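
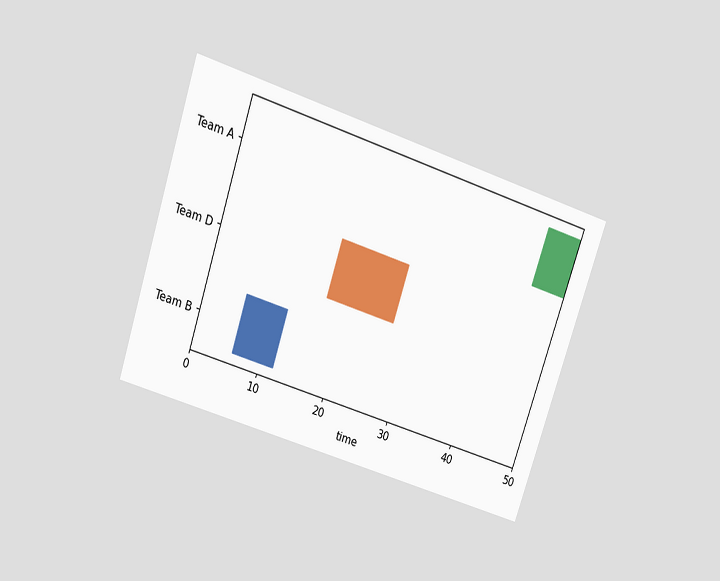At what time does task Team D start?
17

The chart is tilted about 18° clockwise and viewed slightly from above. The Team D bar begins at t=17.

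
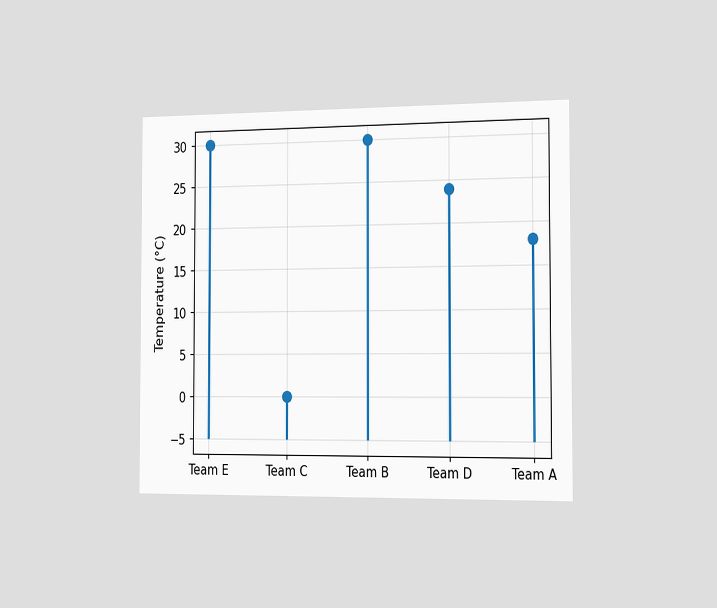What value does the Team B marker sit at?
The chart is viewed slightly from the right. The Team B marker sits at 30°C.

30°C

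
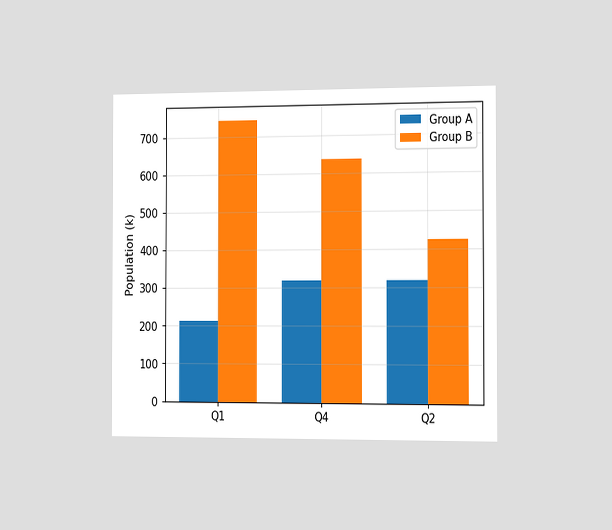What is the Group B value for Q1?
742k

The chart is viewed slightly from the right. The Group B bar at Q1 reaches 742k on the y-axis.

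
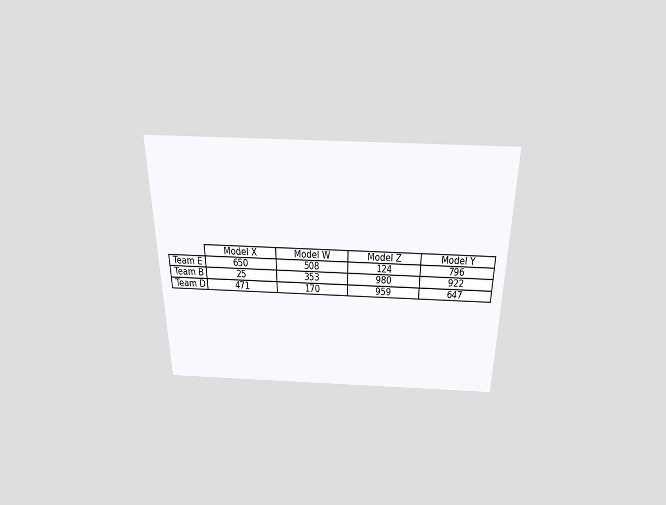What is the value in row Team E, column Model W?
The chart is viewed slightly from above. The (Team E, Model W) cell reads 508.

508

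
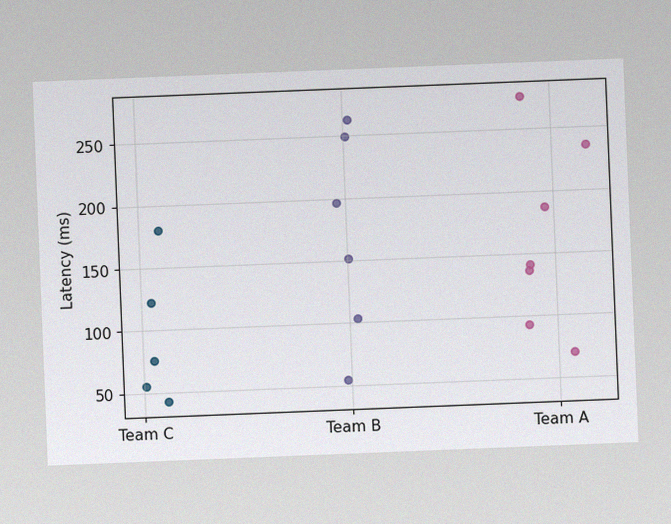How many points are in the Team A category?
The chart is tilted about 2° counter-clockwise, with some photo noise. Counting the markers in the Team A column gives 7.

7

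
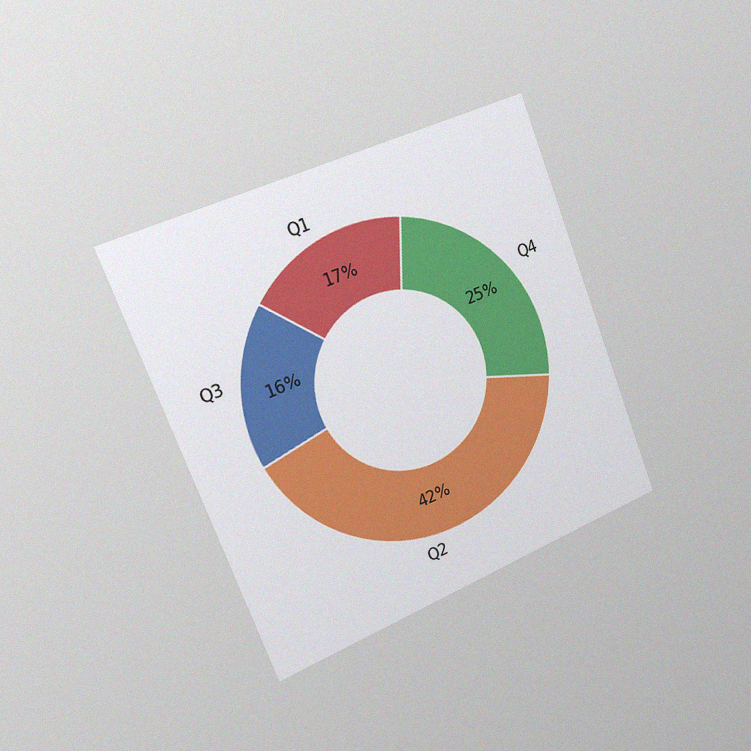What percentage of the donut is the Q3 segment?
16%

The chart is tilted about 21° counter-clockwise and viewed slightly from the left, with some photo noise. The Q3 segment takes up 16% of the ring.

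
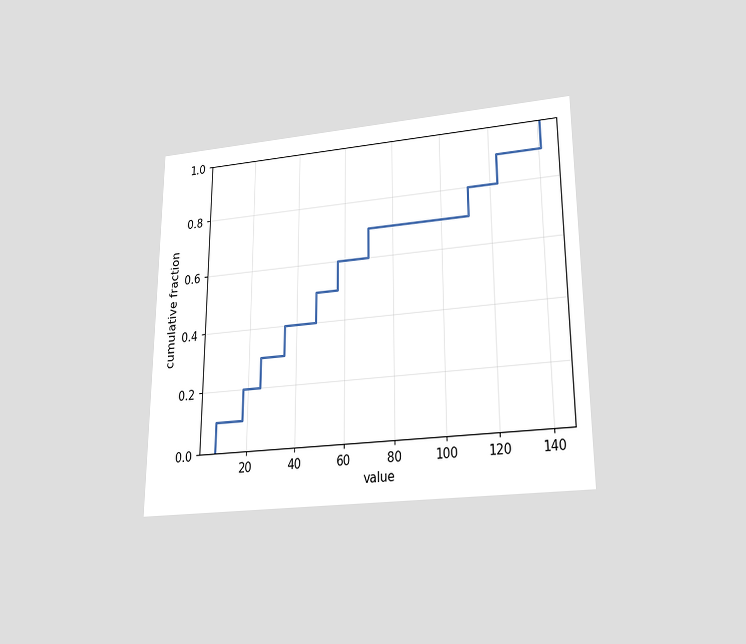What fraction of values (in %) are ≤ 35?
The chart is viewed slightly from below. At x=35 the ECDF step is at 40%.

40%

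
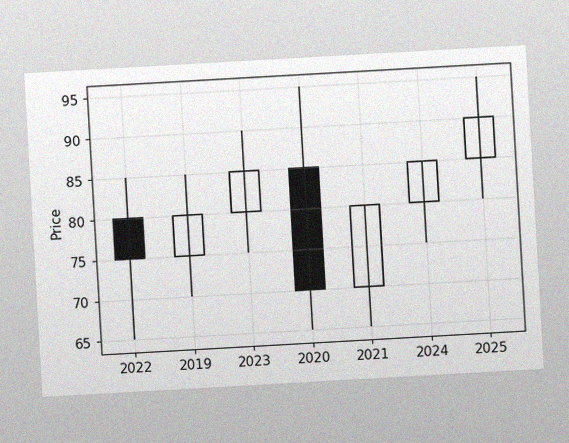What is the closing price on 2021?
The chart is tilted about 3° counter-clockwise, with some photo noise. The 2021 candle closes at 80.

80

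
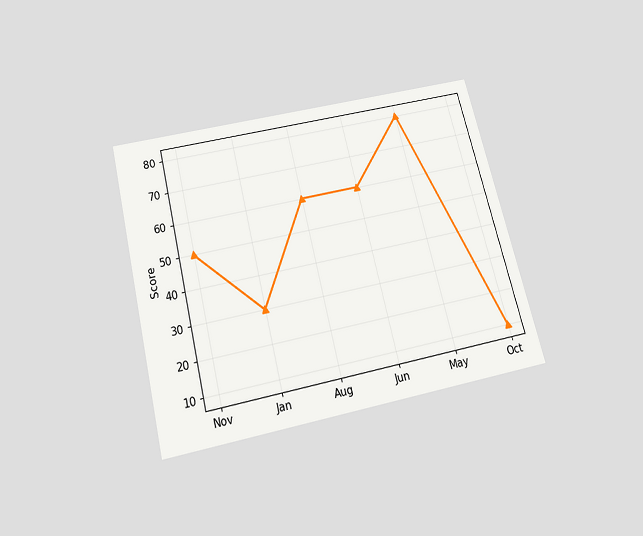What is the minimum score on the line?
10

The chart is tilted about 14° counter-clockwise and viewed slightly from below. The lowest point is at Oct, and reading across to the y-axis gives 10.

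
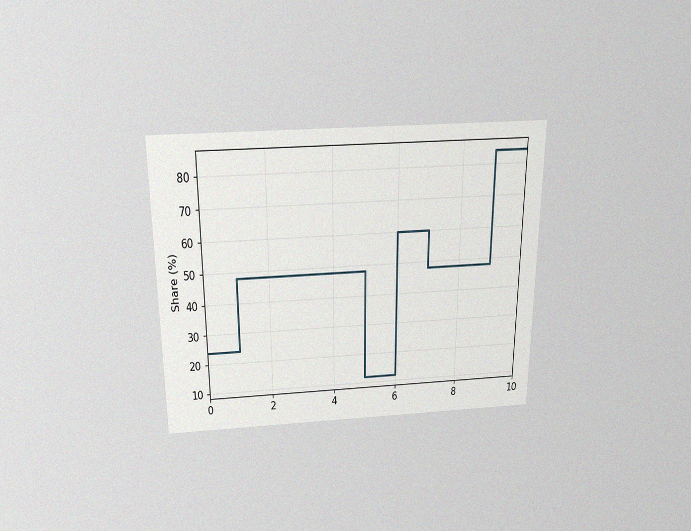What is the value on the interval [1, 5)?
The chart is viewed slightly from above, with some photo noise. On [1, 5) the step sits at 48%.

48%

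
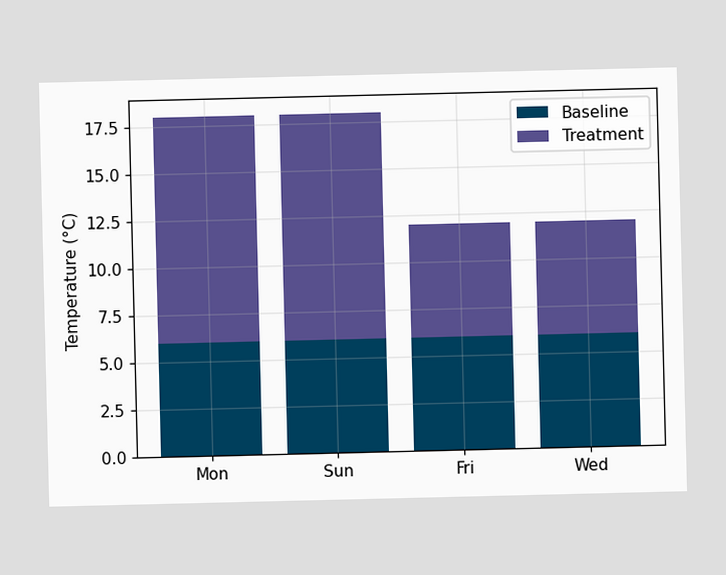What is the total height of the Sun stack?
The Sun stack's top reaches 18°C on the y-axis.

18°C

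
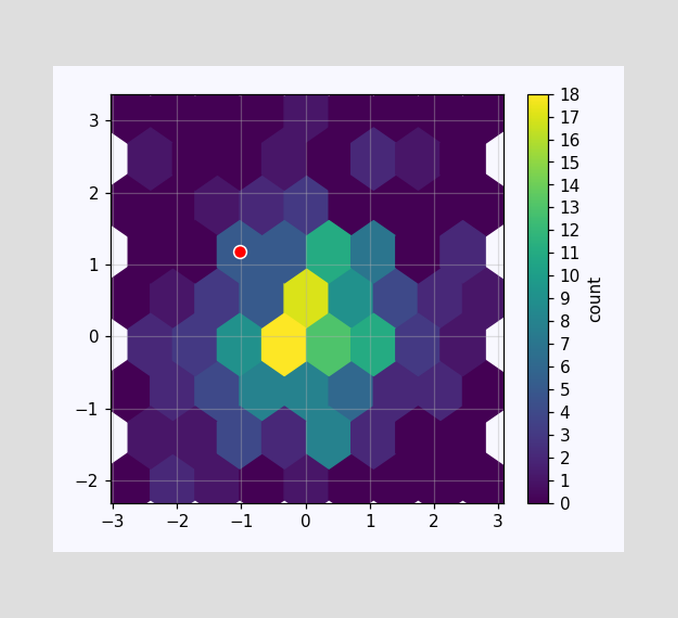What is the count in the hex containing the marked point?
The marked hex reads 5 on the colorbar.

5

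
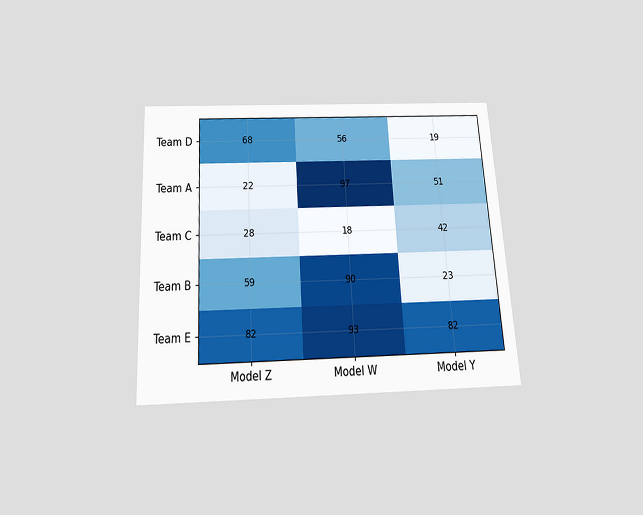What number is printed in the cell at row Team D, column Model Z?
The chart is tilted about 3° counter-clockwise and viewed slightly from below. The (Team D, Model Z) cell reads 68.

68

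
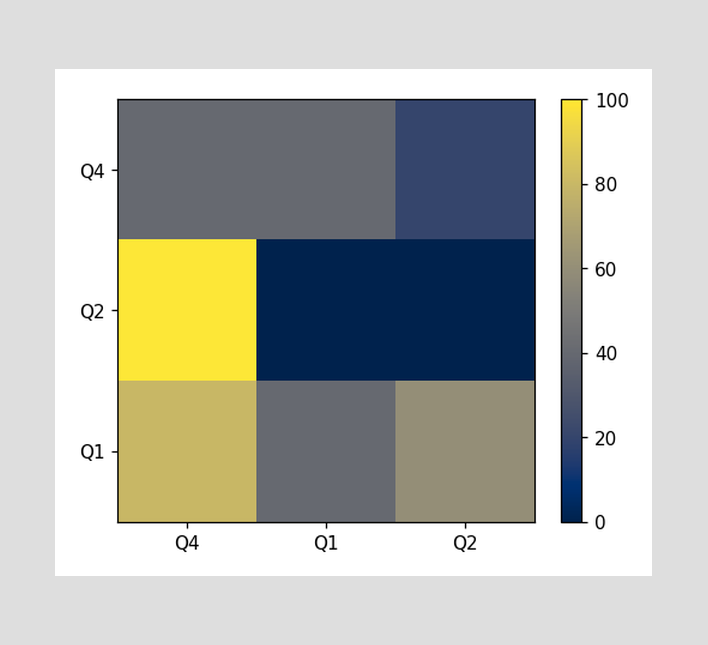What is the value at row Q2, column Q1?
Matching cell (Q2, Q1) against the colorbar gives 0.

0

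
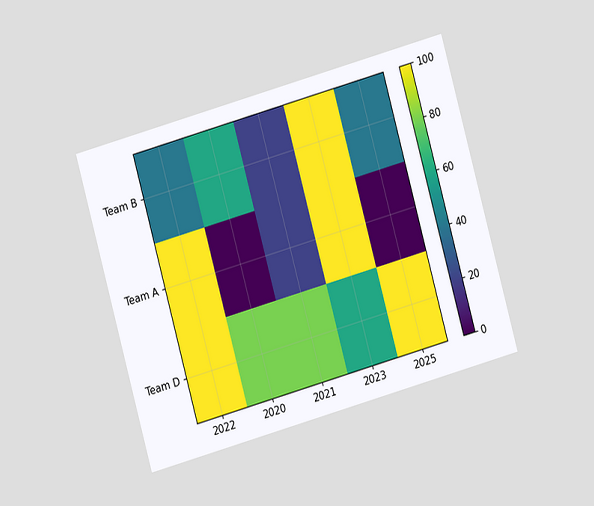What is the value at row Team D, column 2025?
100

The chart is tilted about 16° counter-clockwise and viewed at a slight angle. Matching cell (Team D, 2025) against the colorbar gives 100.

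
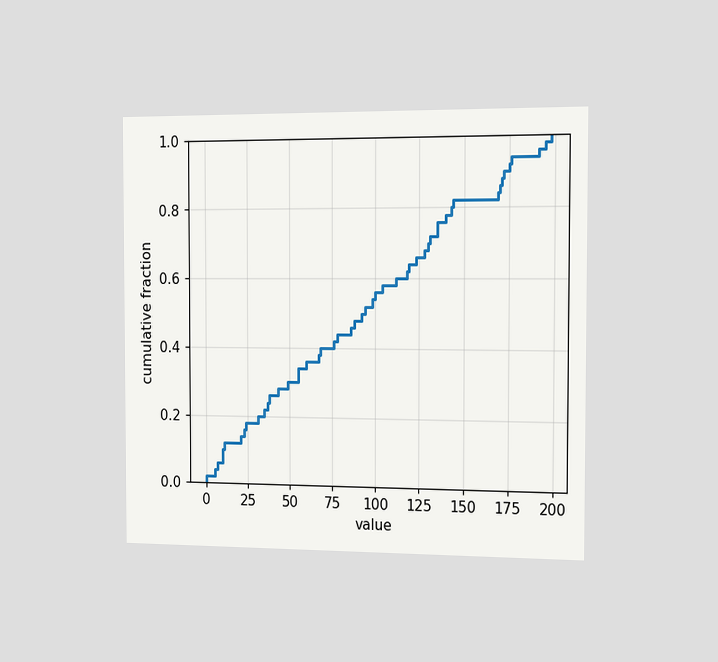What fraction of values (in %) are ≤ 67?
The chart is viewed slightly from the right. At x=67 the ECDF step is at 38%.

38%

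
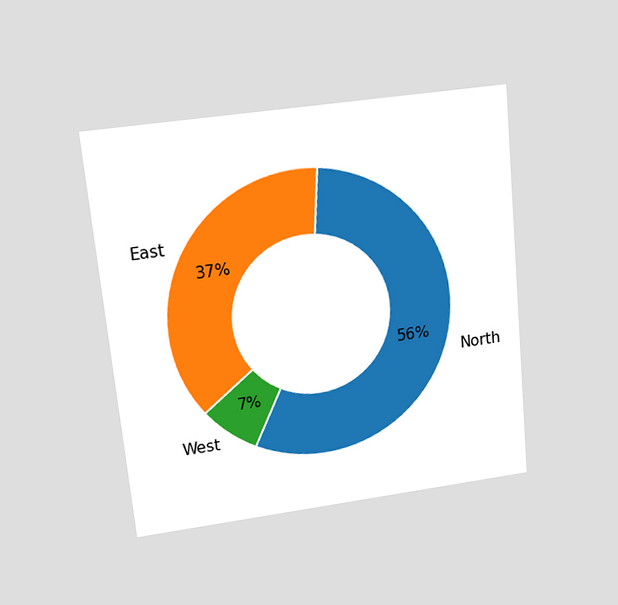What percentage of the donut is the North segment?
56%

The chart is tilted about 6° counter-clockwise and viewed slightly from above. The North segment takes up 56% of the ring.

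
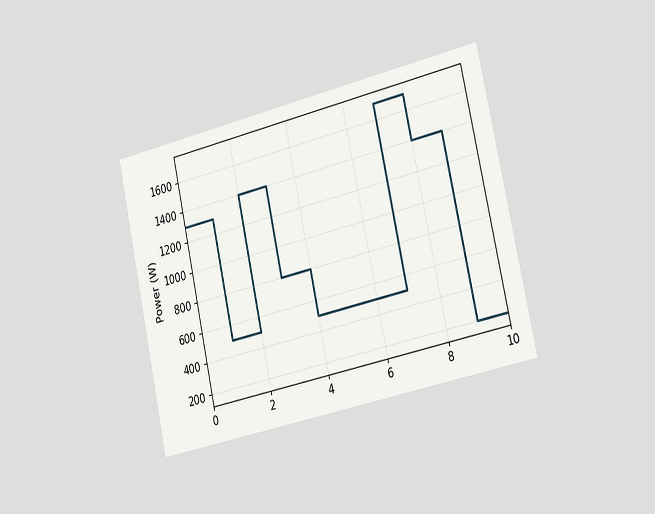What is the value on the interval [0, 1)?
1300W

The chart is tilted about 13° counter-clockwise and viewed slightly from the right. On [0, 1) the step sits at 1300W.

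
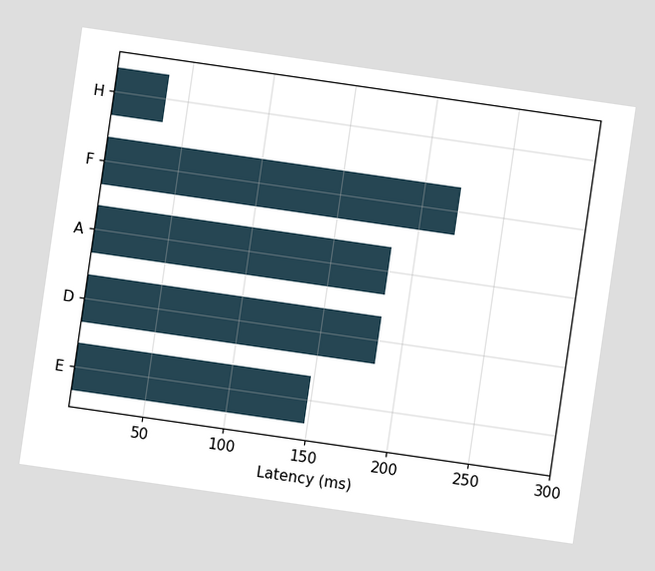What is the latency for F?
The chart is tilted about 8° clockwise. Reading along the chart's x-axis, the F bar reaches 222ms.

222ms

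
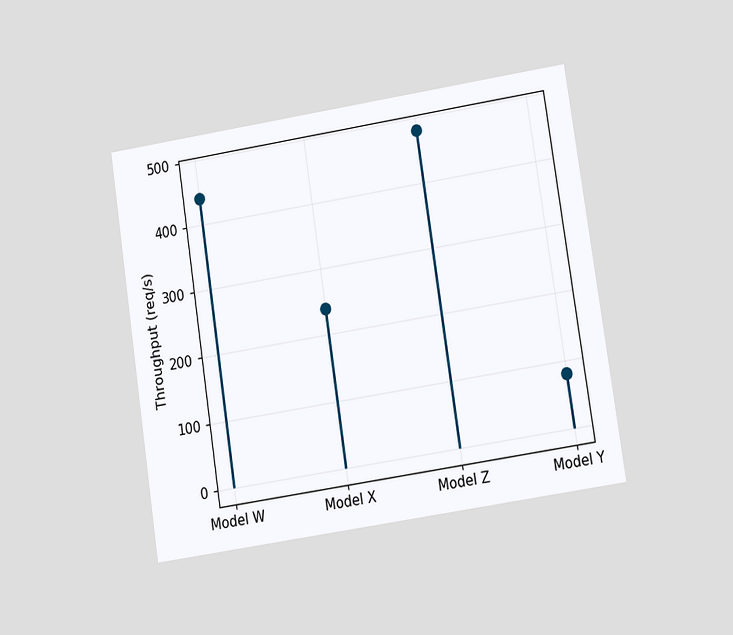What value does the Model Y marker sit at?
The chart is tilted about 9° counter-clockwise and viewed at a slight angle. The Model Y marker sits at 80req/s.

80req/s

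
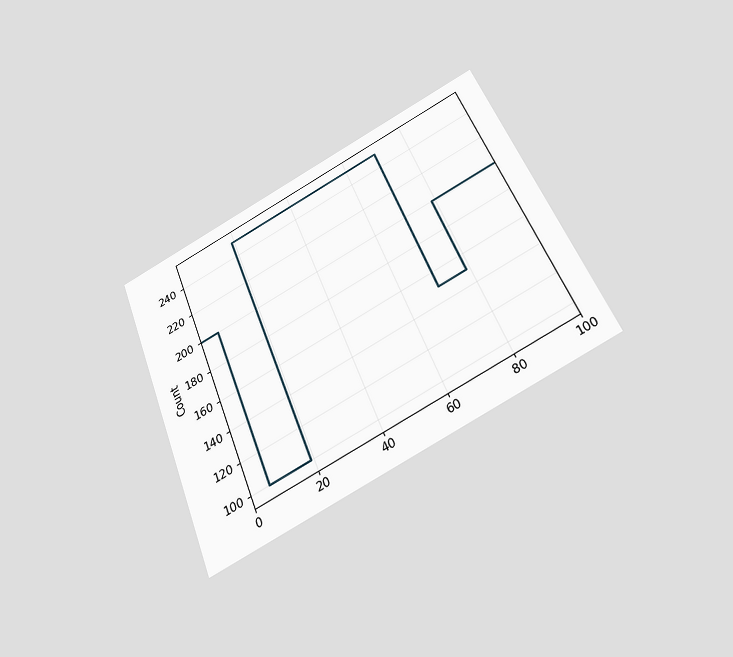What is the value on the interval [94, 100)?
200

The chart is tilted about 22° counter-clockwise and viewed slightly from below. On [94, 100) the step sits at 200.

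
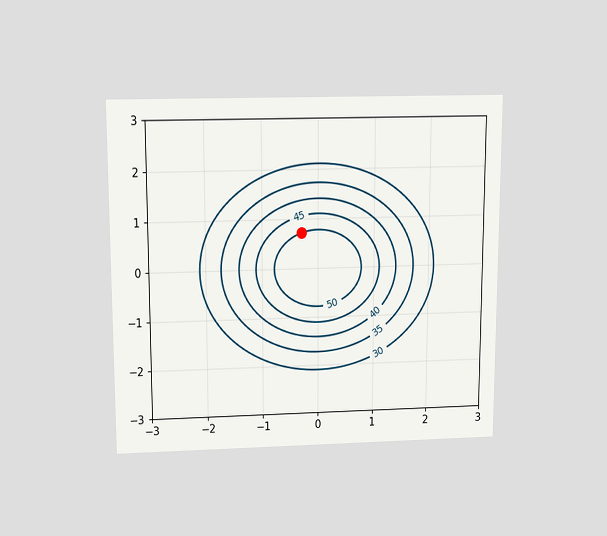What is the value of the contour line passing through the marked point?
The chart is viewed slightly from above. The marked point sits on the contour labelled 50.

50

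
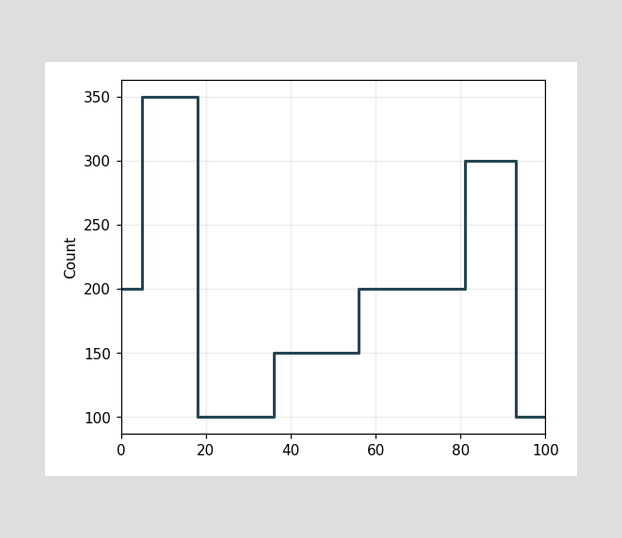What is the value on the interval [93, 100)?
On [93, 100) the step sits at 100.

100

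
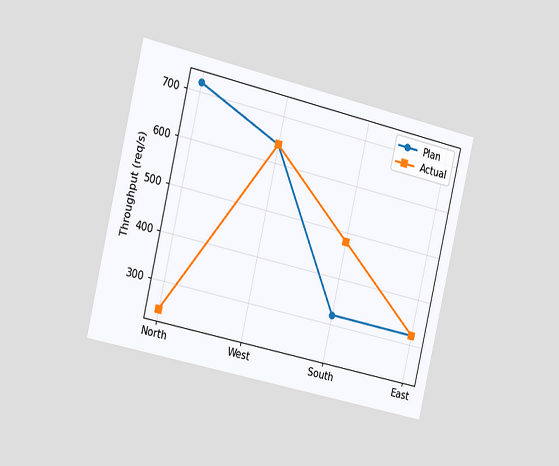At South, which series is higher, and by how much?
The chart is tilted about 13° clockwise and viewed slightly from the left. At South, Actual sits above the other line by 160req/s.

Actual, by 160req/s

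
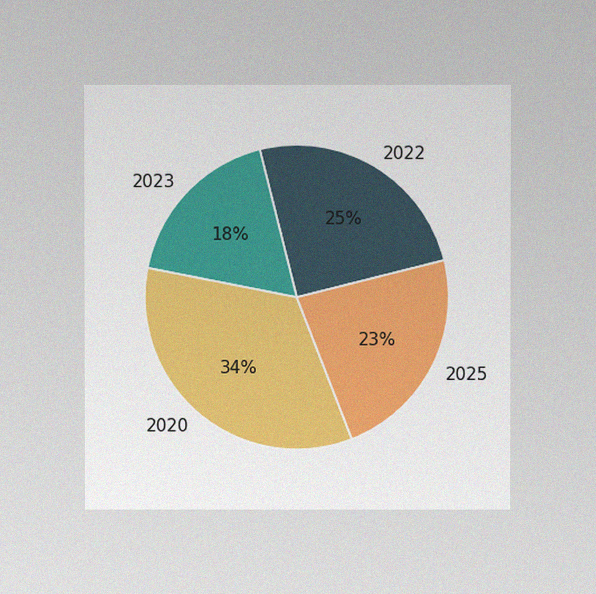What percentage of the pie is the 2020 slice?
34%

The chart is viewed at a slight angle, with some photo noise. The 2020 slice takes up 34% of the pie.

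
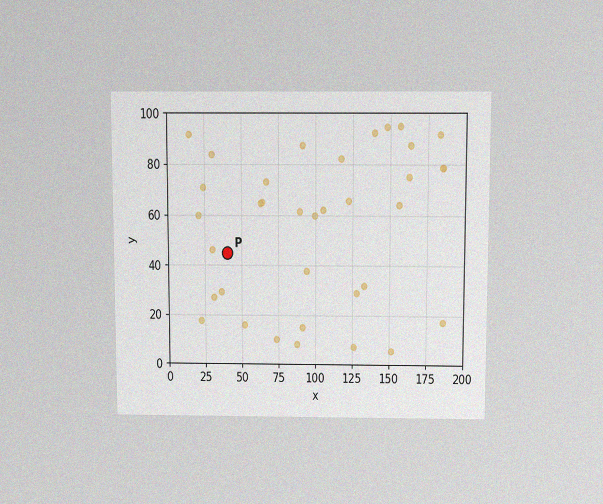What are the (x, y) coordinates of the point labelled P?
The chart is viewed slightly from above, with some photo noise. Following the gridlines from P to each axis, P sits at (40, 45).

(40, 45)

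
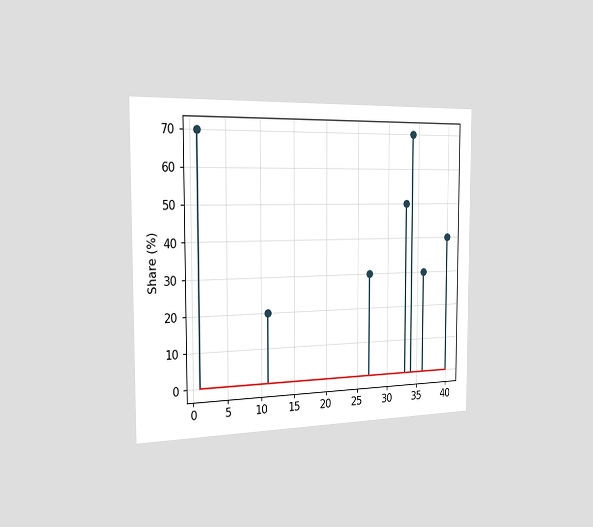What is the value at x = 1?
The chart is viewed slightly from the left. The stem at x=1 reaches 70%.

70%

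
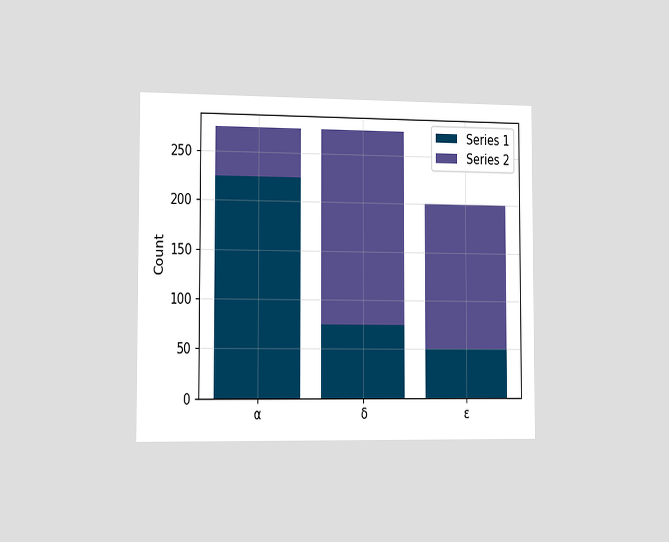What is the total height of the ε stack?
200

The chart is viewed slightly from the left. The ε stack's top reaches 200 on the y-axis.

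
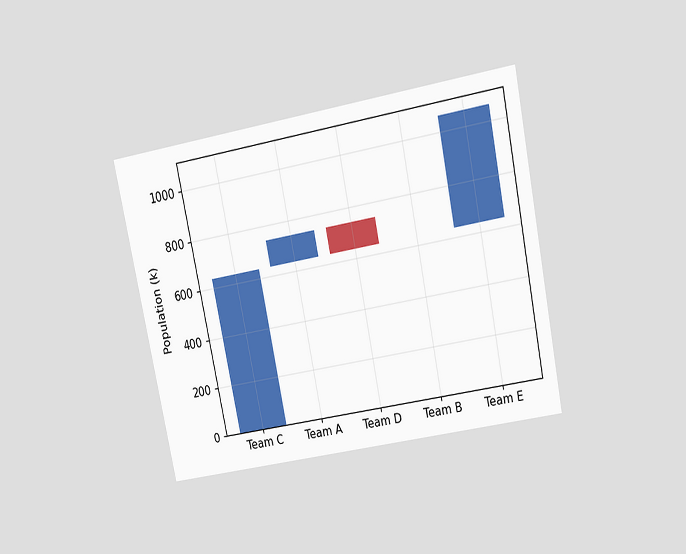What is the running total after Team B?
636k

The chart is tilted about 12° counter-clockwise and viewed slightly from above. After Team B the running total reaches 636k.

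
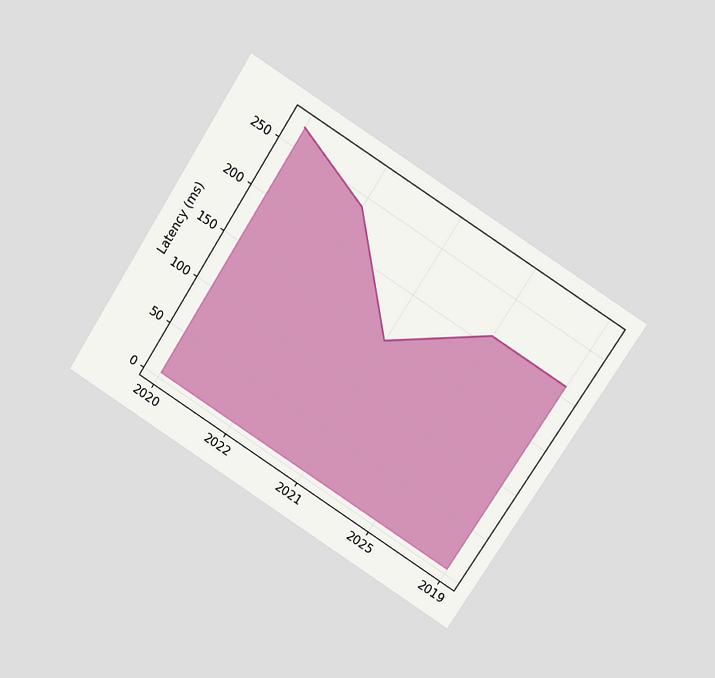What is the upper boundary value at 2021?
The chart is tilted about 33° clockwise and viewed at a slight angle. At 2021 the upper boundary is at 150ms.

150ms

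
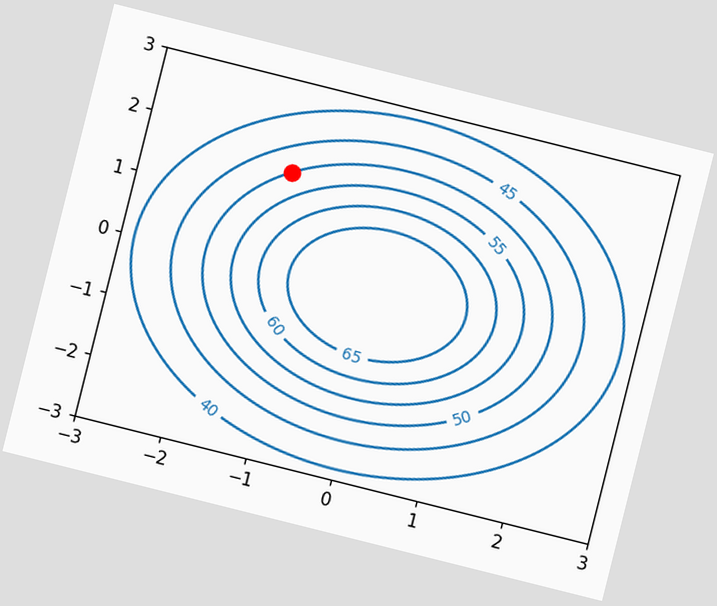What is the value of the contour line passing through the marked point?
The chart is tilted about 14° clockwise. The marked point sits on the contour labelled 50.

50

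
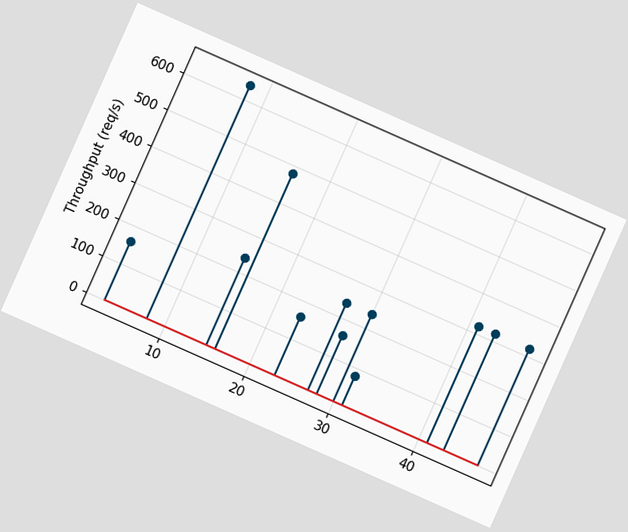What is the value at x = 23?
The chart is tilted about 24° clockwise. The stem at x=23 reaches 160req/s.

160req/s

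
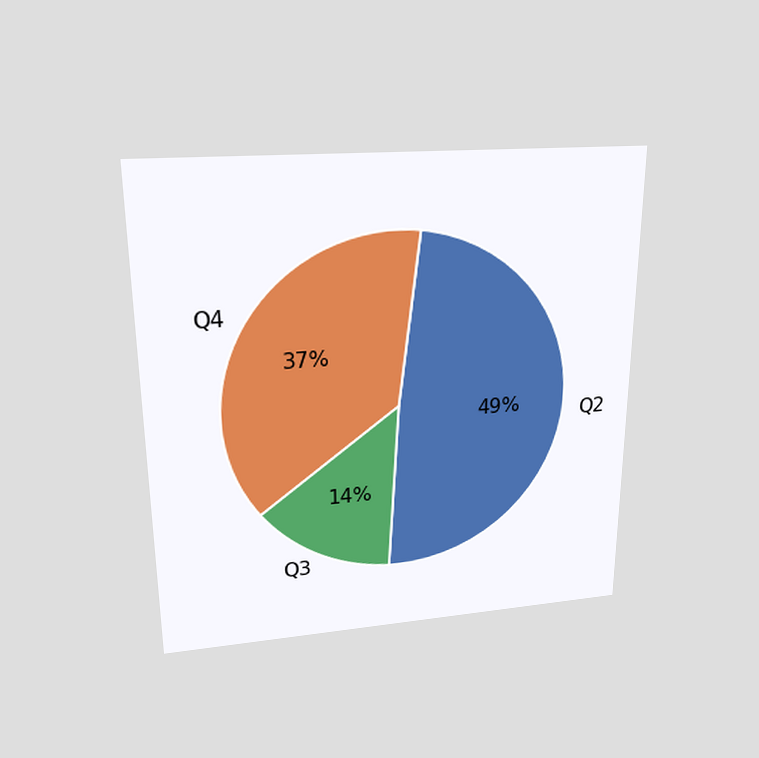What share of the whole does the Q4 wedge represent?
The chart is viewed slightly from above. The Q4 slice takes up 37% of the pie.

37%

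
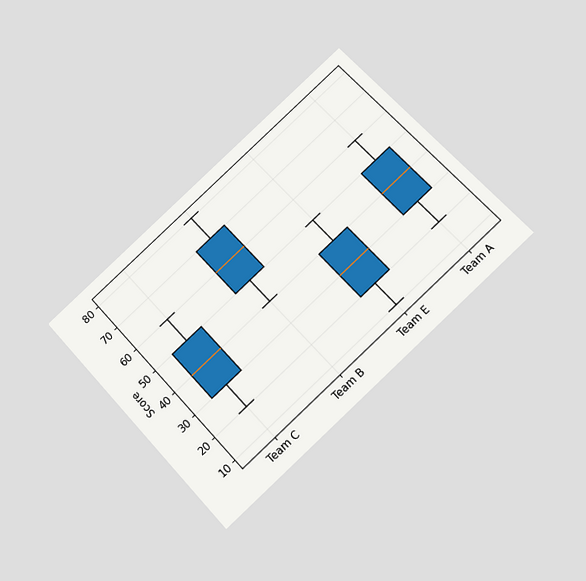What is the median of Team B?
60

The chart is tilted about 43° counter-clockwise and viewed slightly from below. The median line in the Team B box sits at 60.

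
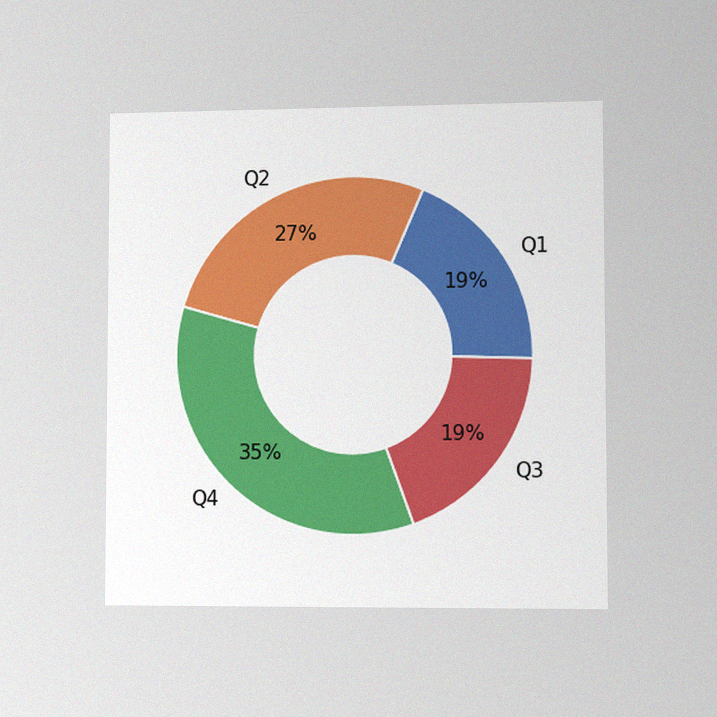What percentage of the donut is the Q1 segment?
The chart is viewed slightly from the right, with some photo noise. The Q1 segment takes up 19% of the ring.

19%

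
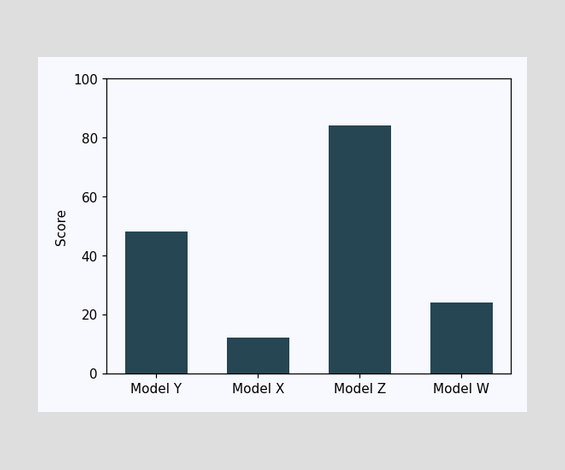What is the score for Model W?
24

Reading along the chart's y-axis, the Model W bar reaches 24.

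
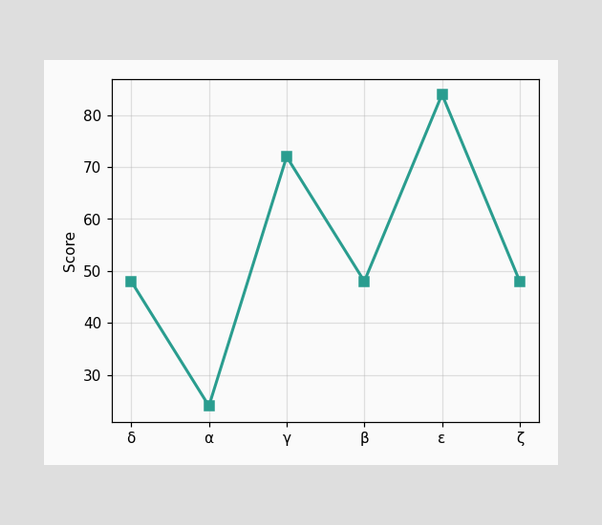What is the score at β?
48

At β, the line is at 48.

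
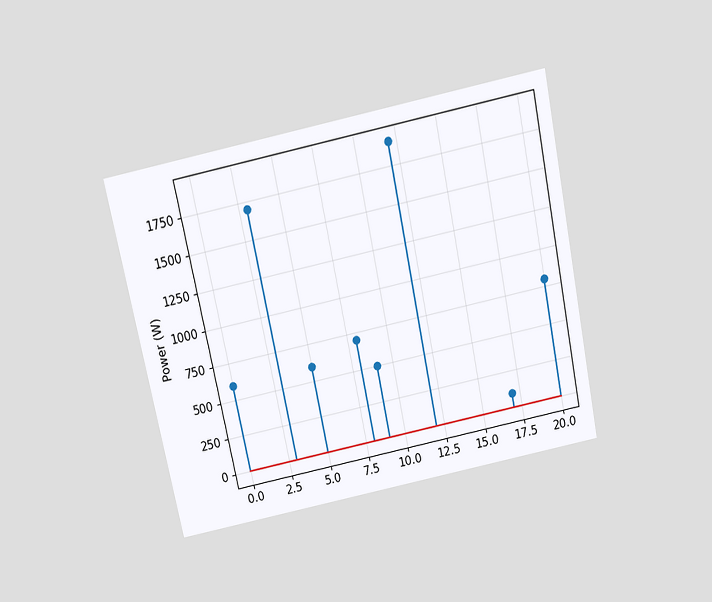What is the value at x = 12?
1900W

The chart is tilted about 12° counter-clockwise and viewed slightly from above. The stem at x=12 reaches 1900W.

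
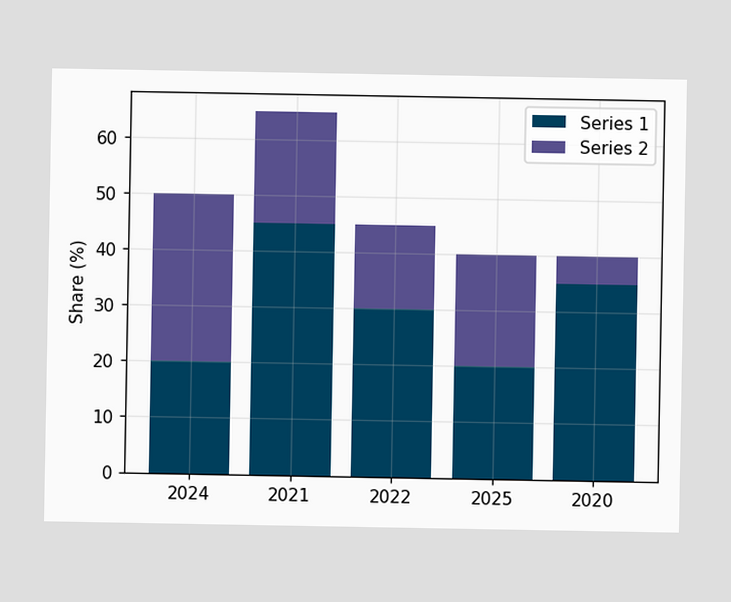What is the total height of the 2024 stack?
50%

The 2024 stack's top reaches 50% on the y-axis.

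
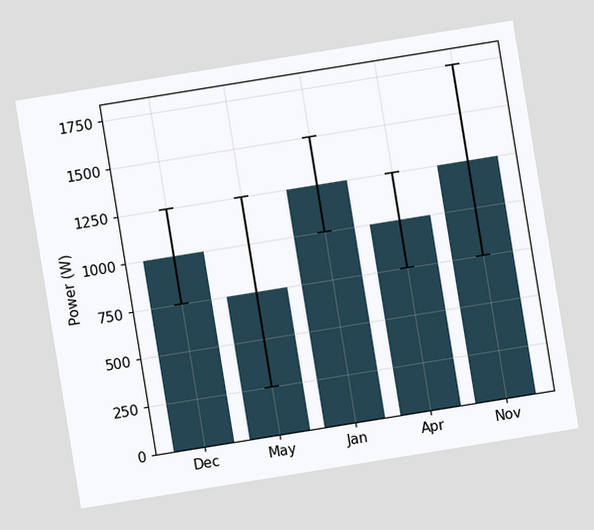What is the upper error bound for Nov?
1750W

The chart is tilted about 9° counter-clockwise. The Nov bar's upper whisker reaches 1750W.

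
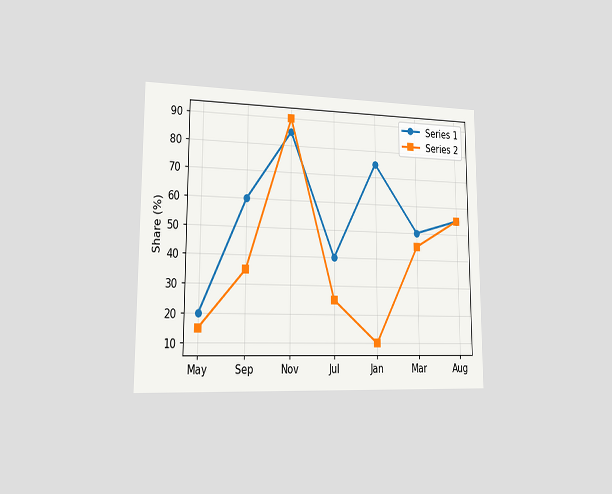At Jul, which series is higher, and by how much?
The chart is viewed slightly from the left. At Jul, Series 1 sits above the other line by 15%.

Series 1, by 15%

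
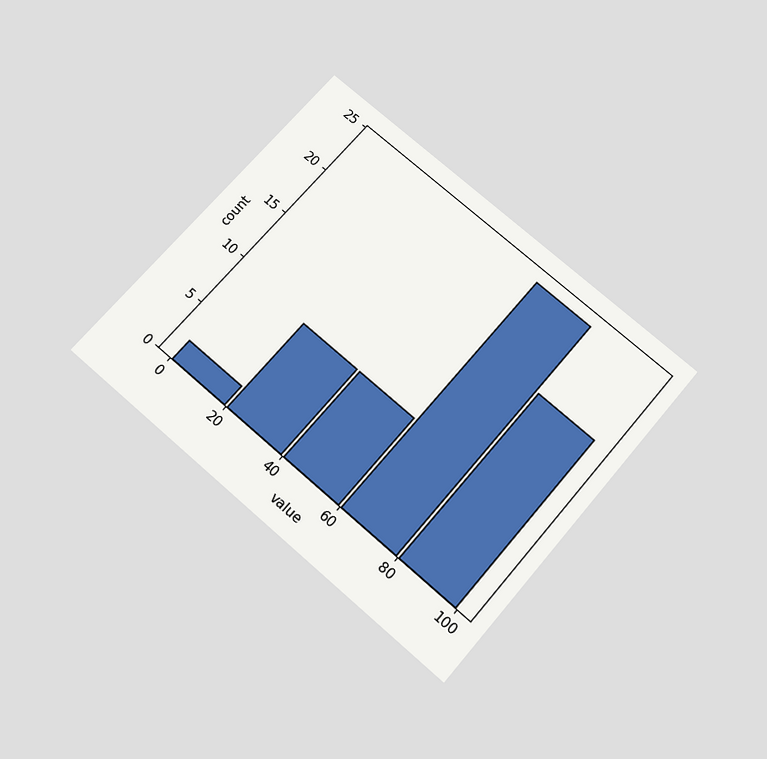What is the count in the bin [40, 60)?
The chart is tilted about 41° clockwise and viewed slightly from below. The [40, 60) bin has height 9.

9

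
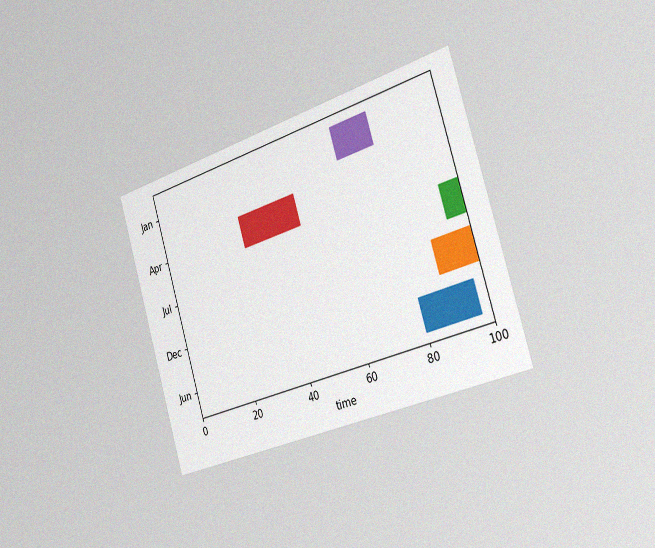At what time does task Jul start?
94

The chart is tilted about 17° counter-clockwise and viewed slightly from the right, with some photo noise. The Jul bar begins at t=94.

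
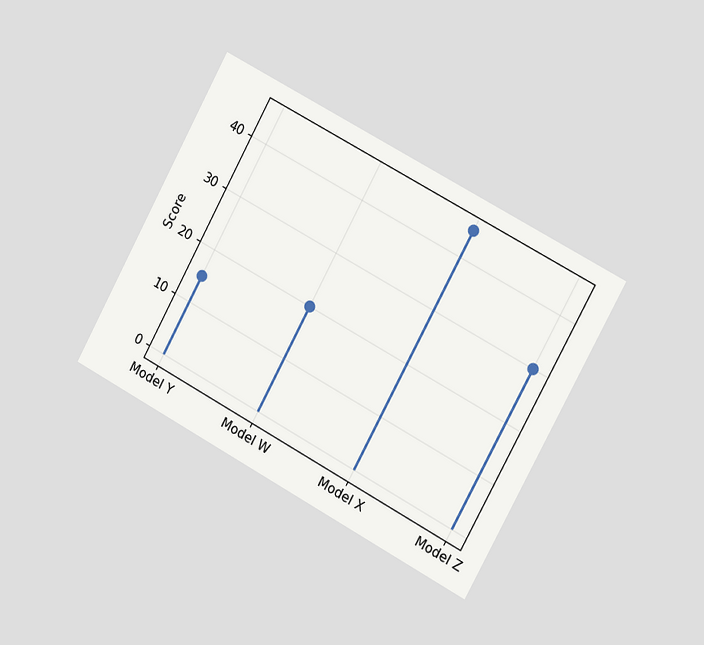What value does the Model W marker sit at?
20

The chart is tilted about 28° clockwise and viewed slightly from the right. The Model W marker sits at 20.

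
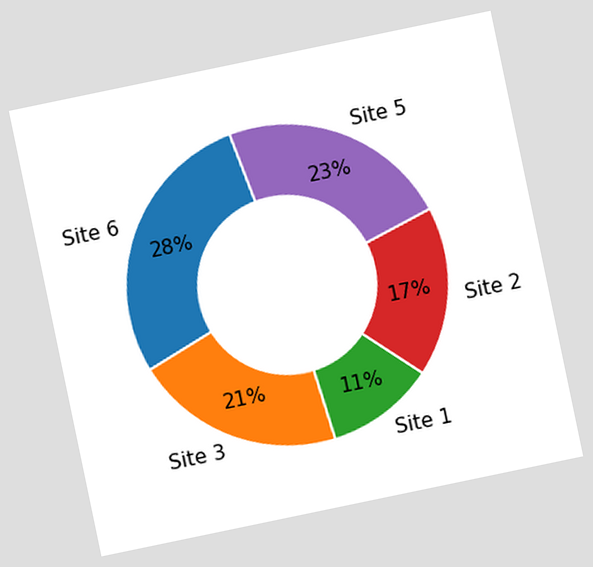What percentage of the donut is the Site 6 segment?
The chart is tilted about 12° counter-clockwise. The Site 6 segment takes up 28% of the ring.

28%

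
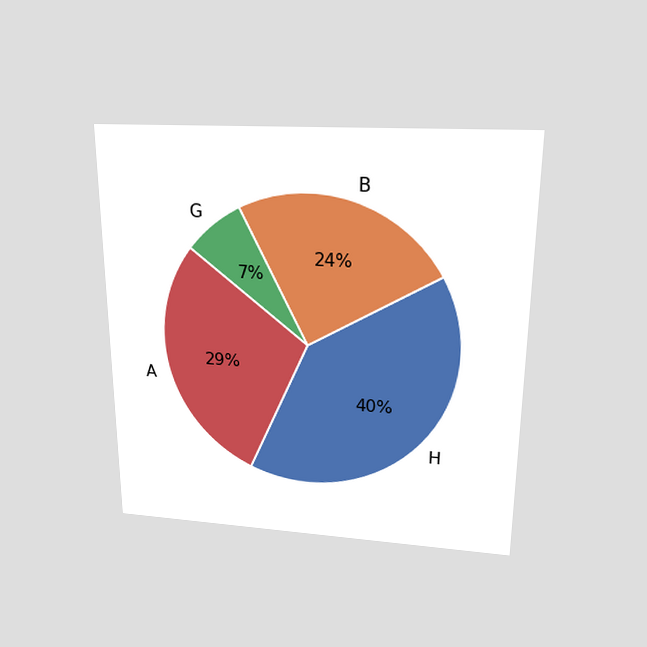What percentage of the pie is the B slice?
The chart is viewed slightly from above. The B slice takes up 24% of the pie.

24%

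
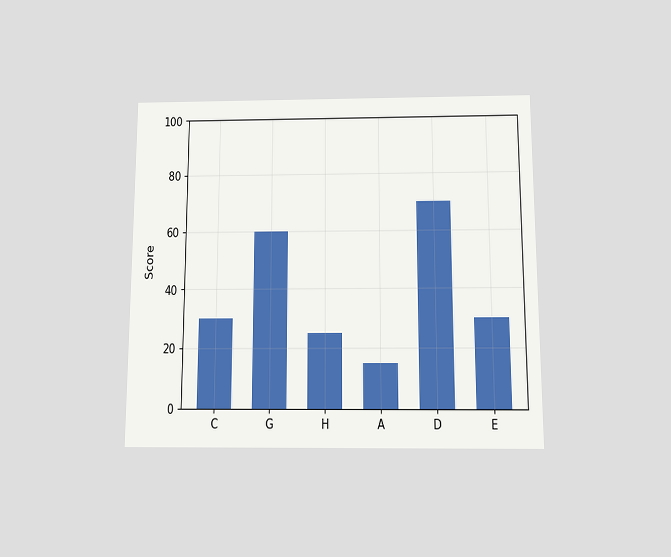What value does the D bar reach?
The chart is viewed slightly from below. Reading along the chart's y-axis, the D bar reaches 70.

70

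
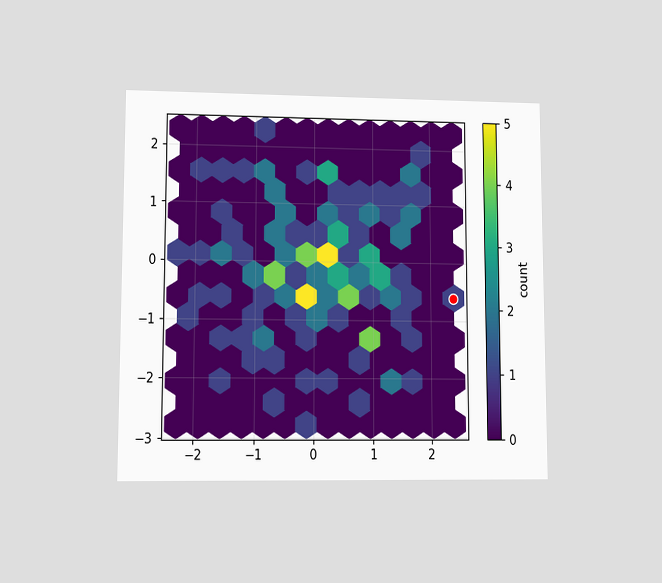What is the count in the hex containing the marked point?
1

The chart is viewed at a slight angle. The marked hex reads 1 on the colorbar.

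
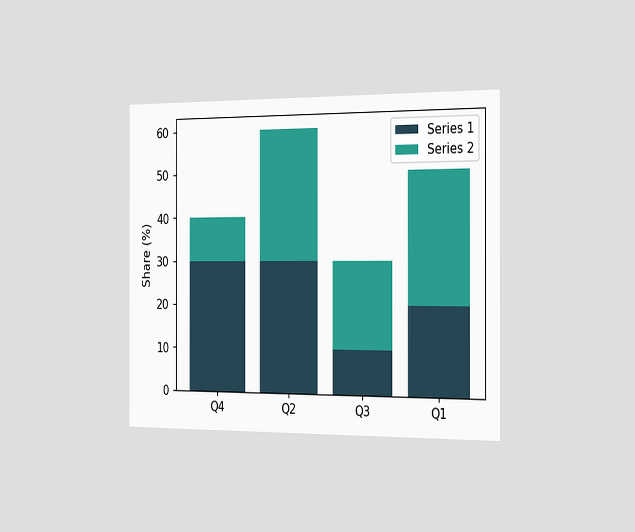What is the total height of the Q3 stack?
The chart is viewed slightly from the right. The Q3 stack's top reaches 30% on the y-axis.

30%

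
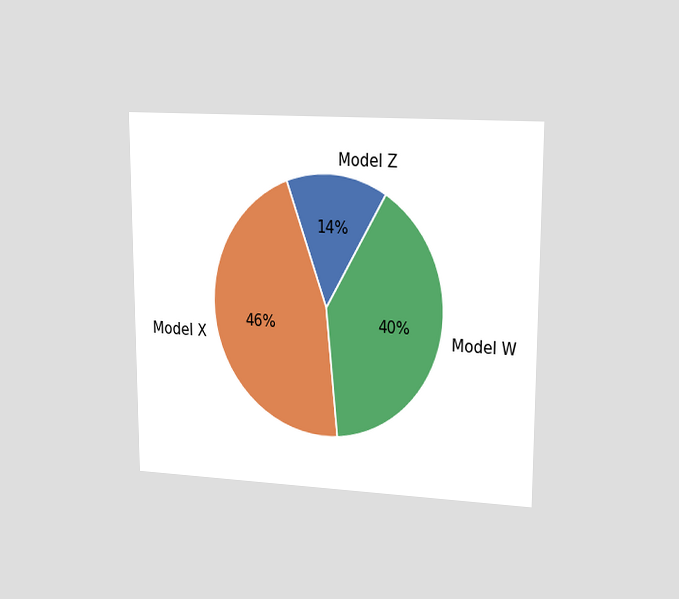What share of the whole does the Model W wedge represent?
The chart is viewed slightly from the right. The Model W slice takes up 40% of the pie.

40%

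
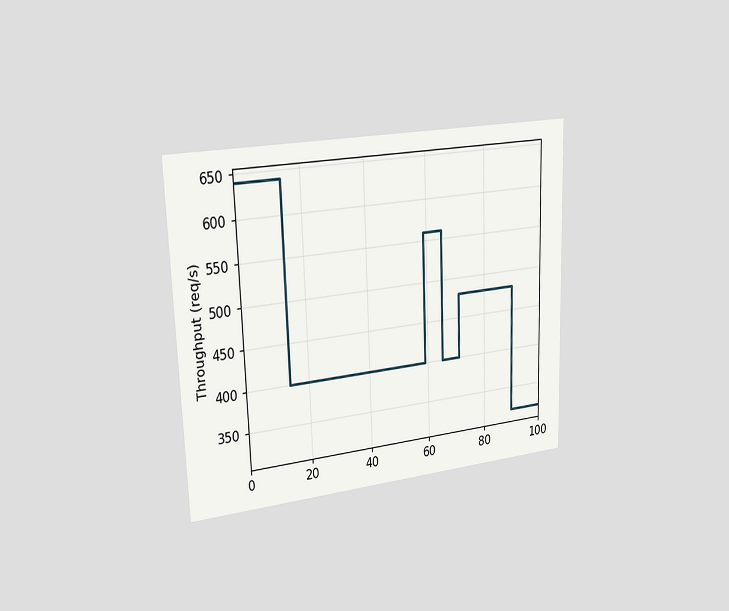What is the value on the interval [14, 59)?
The chart is viewed slightly from the left. On [14, 59) the step sits at 400req/s.

400req/s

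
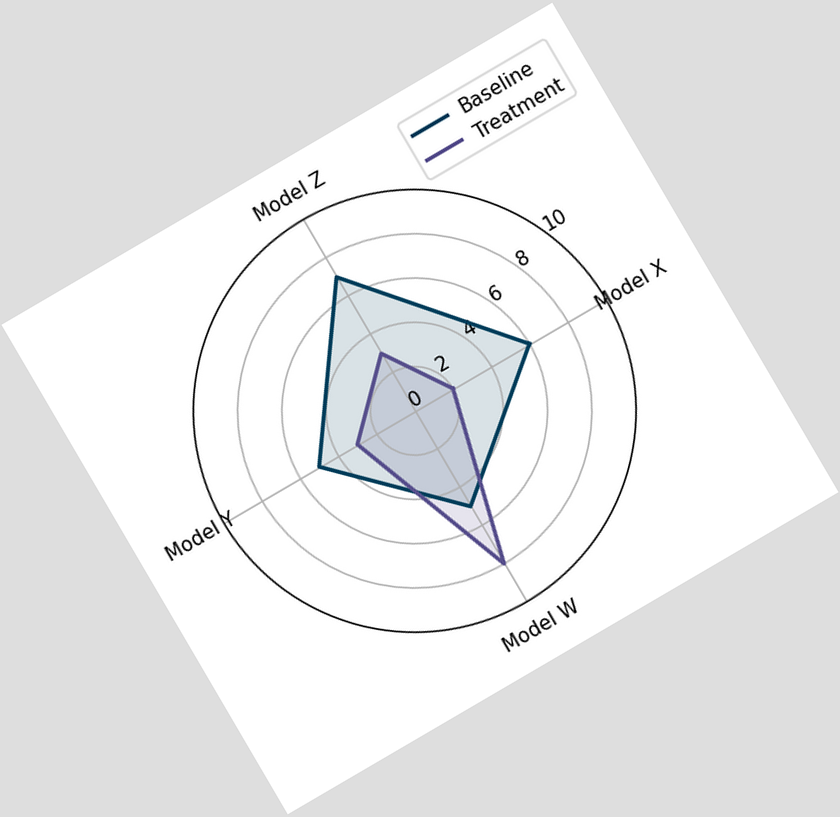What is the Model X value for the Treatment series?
The chart is tilted about 30° counter-clockwise. On the Model X axis, Treatment reaches 2.

2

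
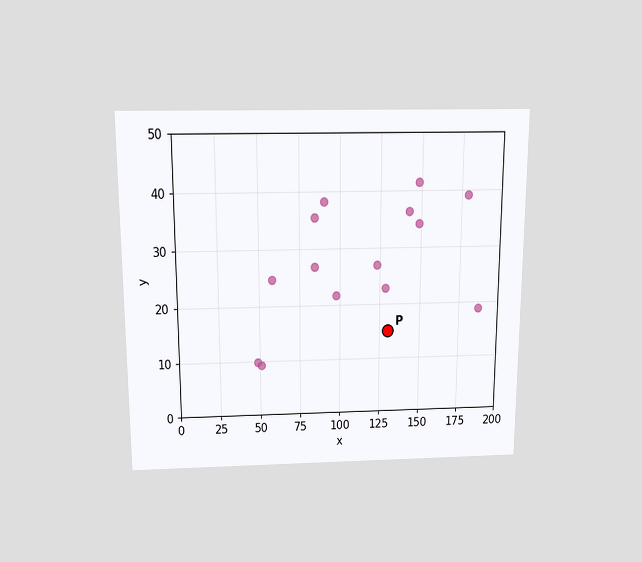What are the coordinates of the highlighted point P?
(130, 15)

The chart is viewed slightly from above. Following the gridlines from P to each axis, P sits at (130, 15).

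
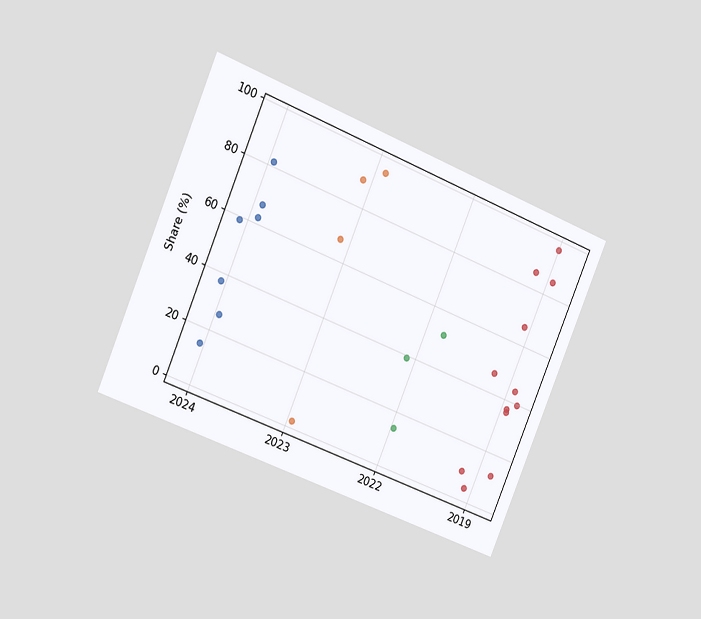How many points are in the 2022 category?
The chart is tilted about 22° clockwise and viewed slightly from the left. Counting the markers in the 2022 column gives 3.

3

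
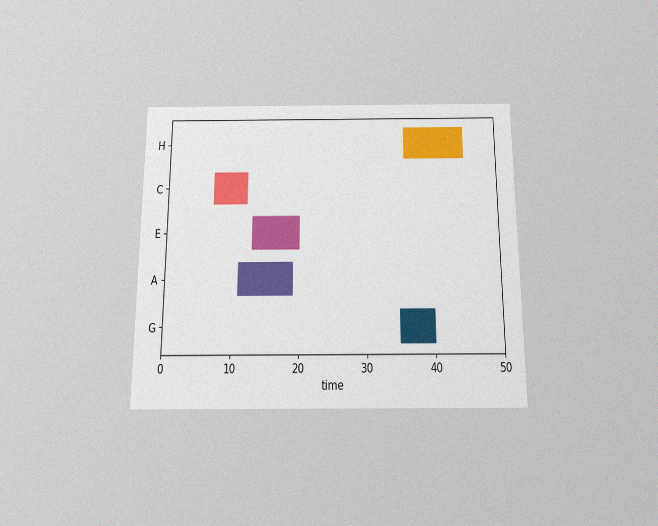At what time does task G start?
The chart is viewed slightly from below, with some photo noise. The G bar begins at t=35.

35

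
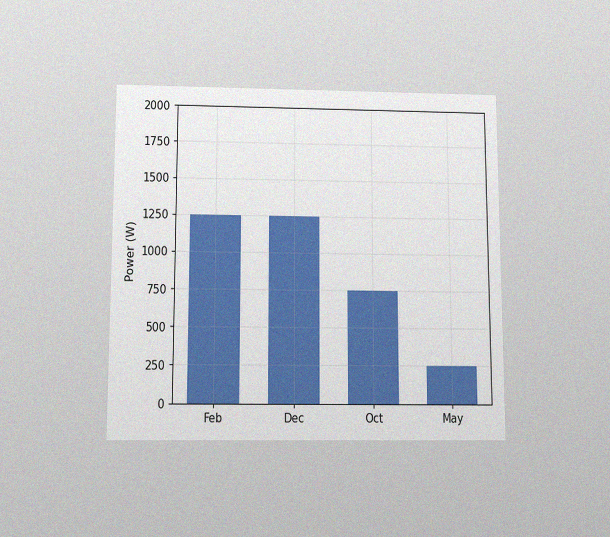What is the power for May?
250W

The chart is viewed slightly from below, with some photo noise. Reading along the chart's y-axis, the May bar reaches 250W.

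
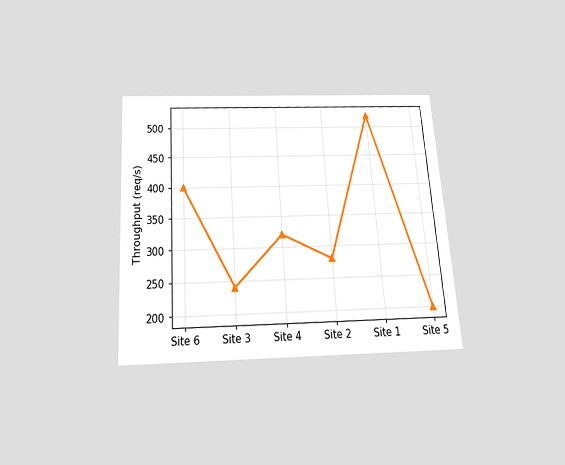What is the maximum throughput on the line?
520req/s

The chart is tilted about 4° counter-clockwise and viewed slightly from below. The highest point is at Site 1, and reading across to the y-axis gives 520req/s.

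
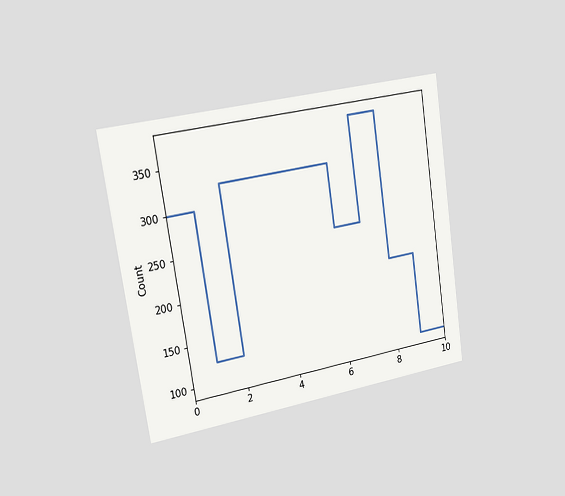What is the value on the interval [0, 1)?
300

The chart is tilted about 9° counter-clockwise and viewed slightly from the left. On [0, 1) the step sits at 300.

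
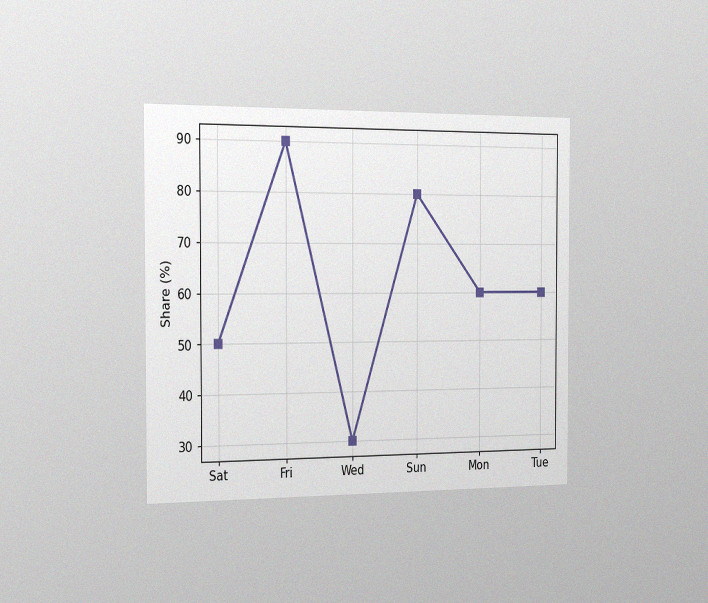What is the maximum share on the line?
The chart is viewed slightly from the left, with some photo noise. The highest point is at Fri, and reading across to the y-axis gives 90%.

90%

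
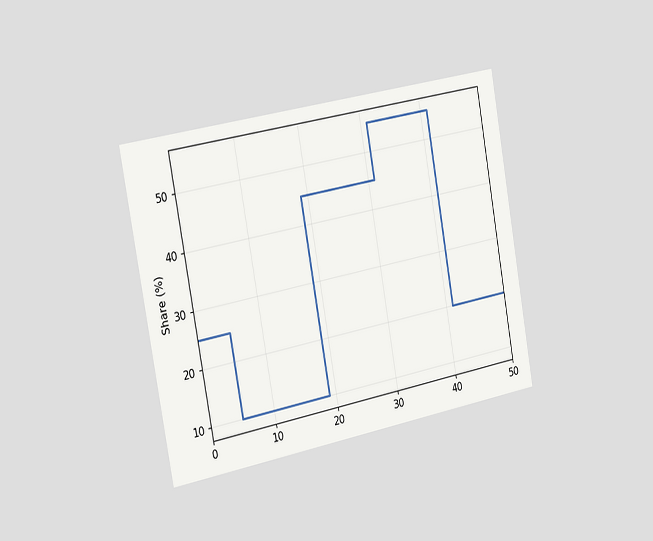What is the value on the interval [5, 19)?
The chart is tilted about 10° counter-clockwise and viewed slightly from the left. On [5, 19) the step sits at 10%.

10%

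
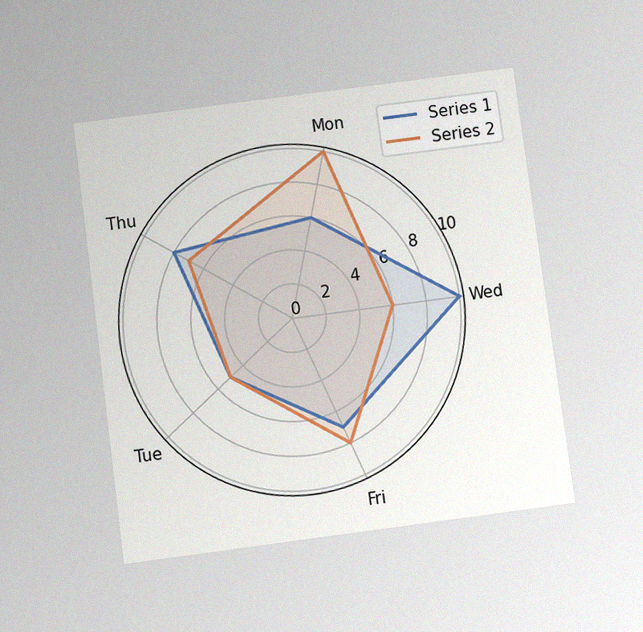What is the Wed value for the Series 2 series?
The chart is tilted about 7° counter-clockwise and viewed slightly from below, with some photo noise. On the Wed axis, Series 2 reaches 6.

6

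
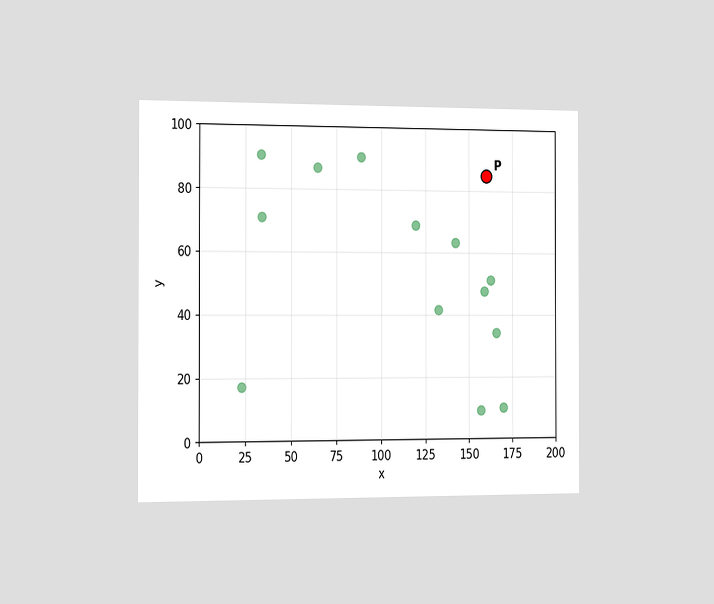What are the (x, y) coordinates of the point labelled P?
The chart is viewed slightly from the left. Following the gridlines from P to each axis, P sits at (160, 85).

(160, 85)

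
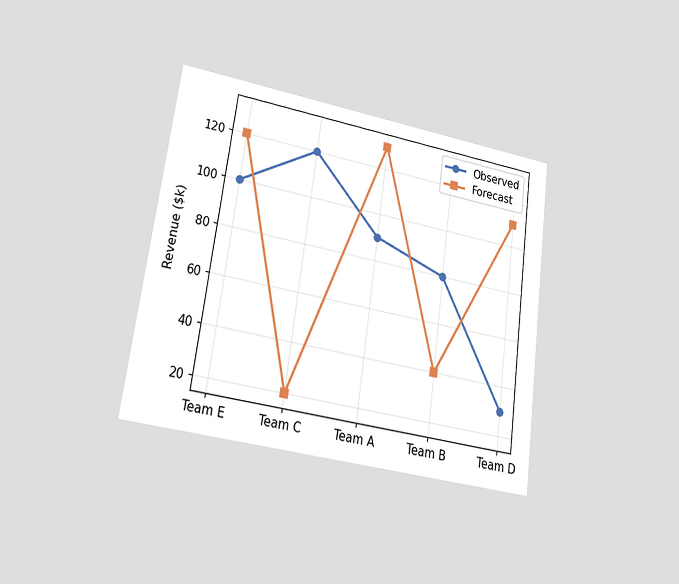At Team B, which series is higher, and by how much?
Observed, by $40k

The chart is tilted about 8° clockwise and viewed at a slight angle. At Team B, Observed sits above the other line by $40k.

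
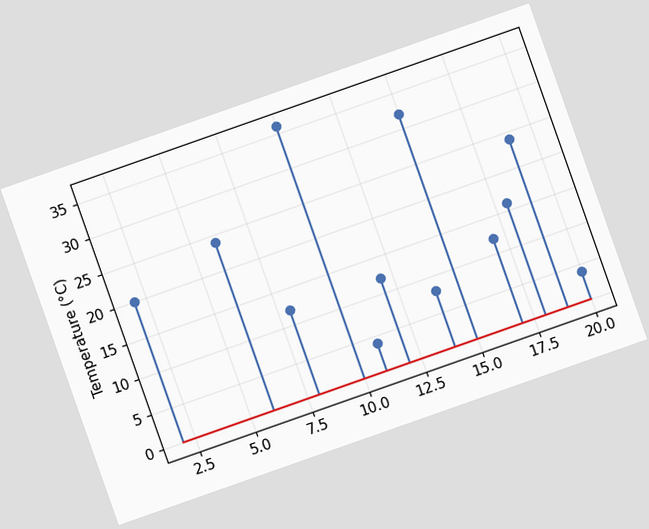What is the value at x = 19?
24°C

The chart is tilted about 19° counter-clockwise. The stem at x=19 reaches 24°C.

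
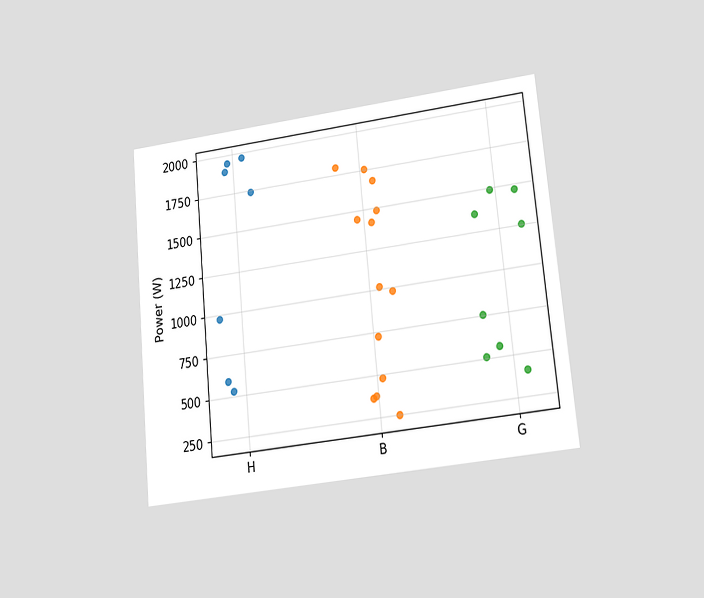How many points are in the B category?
The chart is tilted about 5° counter-clockwise and viewed at a slight angle. Counting the markers in the B column gives 13.

13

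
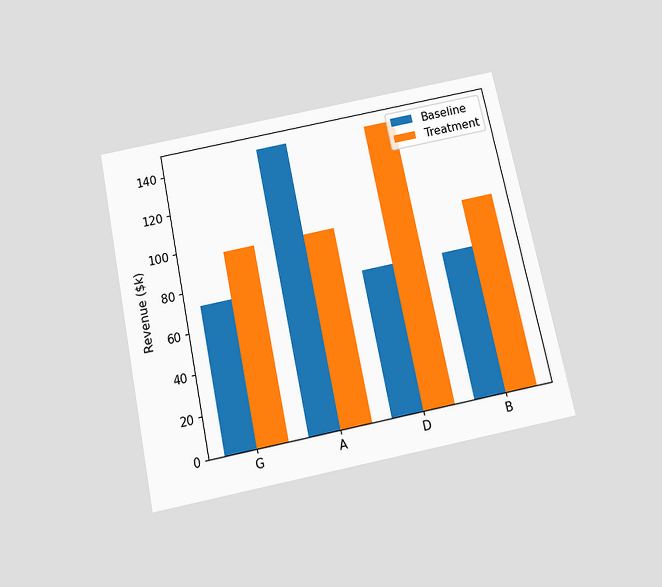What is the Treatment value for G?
$96k

The chart is tilted about 12° counter-clockwise and viewed slightly from below. The Treatment bar at G reaches $96k on the y-axis.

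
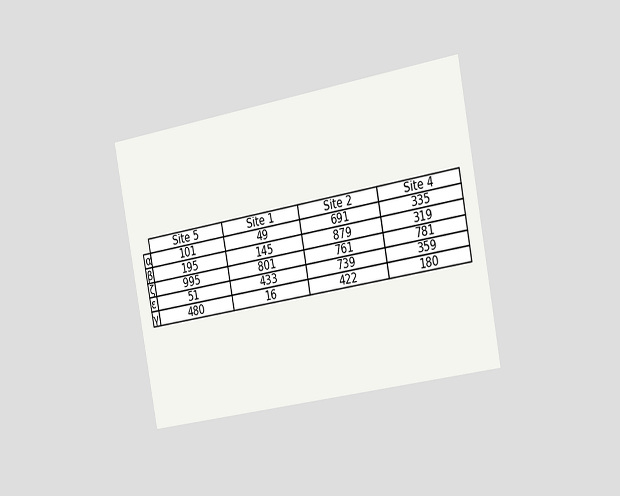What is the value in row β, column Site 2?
879

The chart is tilted about 10° counter-clockwise and viewed slightly from the right. The (β, Site 2) cell reads 879.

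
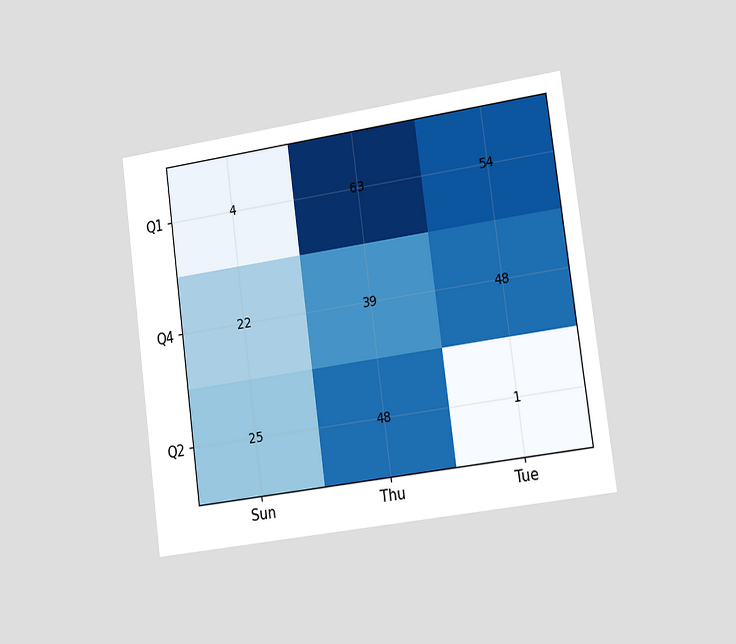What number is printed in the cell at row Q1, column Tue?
The chart is tilted about 8° counter-clockwise and viewed slightly from the right. The (Q1, Tue) cell reads 54.

54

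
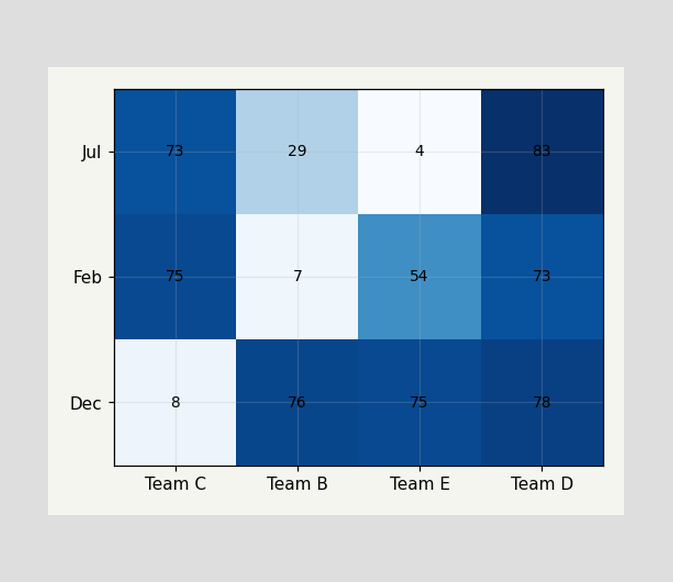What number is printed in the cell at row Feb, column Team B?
7

The (Feb, Team B) cell reads 7.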